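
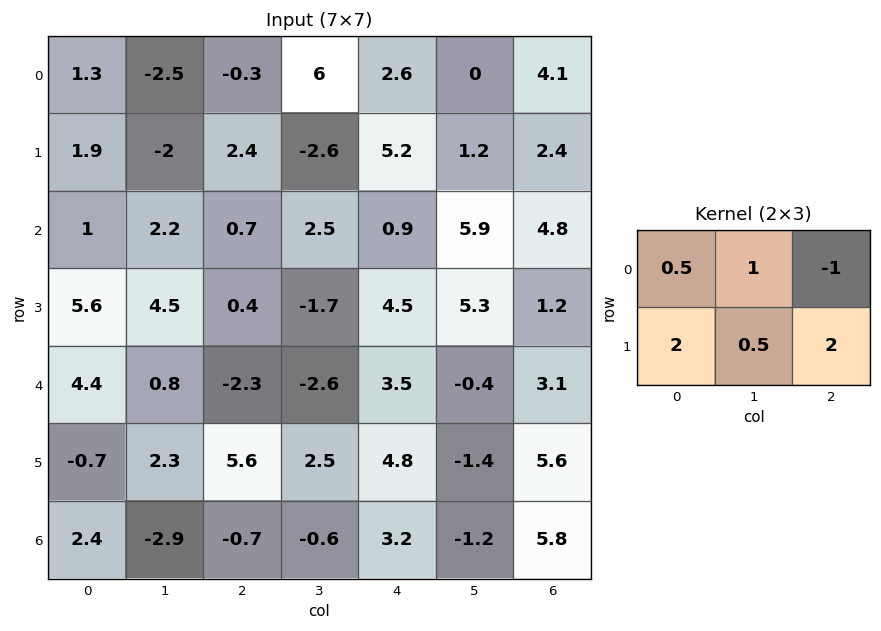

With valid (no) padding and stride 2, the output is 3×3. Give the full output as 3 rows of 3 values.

Output[0,0]: The receptive field on the input at this output position is [1.3 -2.5 -0.3 / 1.9 -2 2.4]. Elementwise product with the kernel and sum: 1.3·0.5 + -2.5·1 + -0.3·-1 + 1.9·2 + -2·0.5 + 2.4·2.

6.05 17.15 13
16.25 10.9 15.6
16.25 14.8 18.35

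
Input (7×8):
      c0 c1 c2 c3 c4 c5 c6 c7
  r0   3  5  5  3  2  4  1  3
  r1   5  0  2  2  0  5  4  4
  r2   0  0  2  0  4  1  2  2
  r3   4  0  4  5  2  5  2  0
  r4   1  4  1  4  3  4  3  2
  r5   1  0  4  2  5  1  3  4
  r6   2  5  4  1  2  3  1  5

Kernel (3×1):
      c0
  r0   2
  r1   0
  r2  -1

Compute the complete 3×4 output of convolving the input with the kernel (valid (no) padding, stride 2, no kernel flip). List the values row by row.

6 8 0 0
-1 3 5 1
0 -2 4 5

Output[0,0]: The receptive field on the input at this output position is [3 / 5 / 0]. Elementwise product with the kernel and sum: 3·2 + 0·-1.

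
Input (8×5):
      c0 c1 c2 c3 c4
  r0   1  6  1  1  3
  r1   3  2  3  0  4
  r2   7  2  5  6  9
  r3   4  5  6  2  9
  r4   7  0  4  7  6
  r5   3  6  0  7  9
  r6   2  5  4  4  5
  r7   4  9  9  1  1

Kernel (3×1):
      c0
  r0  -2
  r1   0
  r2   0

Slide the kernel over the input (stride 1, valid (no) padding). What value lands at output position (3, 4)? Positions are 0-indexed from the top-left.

-18

The receptive field on the input at this output position is [9 / 6 / 9]. Elementwise product with the kernel and sum: 9·-2.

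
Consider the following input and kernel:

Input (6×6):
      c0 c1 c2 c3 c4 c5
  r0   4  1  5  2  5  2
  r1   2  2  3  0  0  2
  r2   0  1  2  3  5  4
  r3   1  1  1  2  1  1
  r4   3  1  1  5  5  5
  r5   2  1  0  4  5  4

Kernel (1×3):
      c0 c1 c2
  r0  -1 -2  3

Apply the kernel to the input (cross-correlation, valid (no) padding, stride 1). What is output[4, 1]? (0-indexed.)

The receptive field on the input at this output position is [1 1 5]. Elementwise product with the kernel and sum: 1·-1 + 1·-2 + 5·3.

12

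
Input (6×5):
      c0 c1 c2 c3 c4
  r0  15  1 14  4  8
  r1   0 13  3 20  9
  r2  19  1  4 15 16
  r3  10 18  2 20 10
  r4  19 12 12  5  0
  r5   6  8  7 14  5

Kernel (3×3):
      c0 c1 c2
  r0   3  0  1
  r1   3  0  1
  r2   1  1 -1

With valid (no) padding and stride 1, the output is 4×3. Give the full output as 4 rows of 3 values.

Output[0,0]: The receptive field on the input at this output position is [15 1 14 / 0 13 3 / 19 1 4]. Elementwise product with the kernel and sum: 15·3 + 14·1 + 0·3 + 3·1 + 19·1 + 1·1 + 4·-1.

78 56 71
90 77 58
112 111 61
108 116 68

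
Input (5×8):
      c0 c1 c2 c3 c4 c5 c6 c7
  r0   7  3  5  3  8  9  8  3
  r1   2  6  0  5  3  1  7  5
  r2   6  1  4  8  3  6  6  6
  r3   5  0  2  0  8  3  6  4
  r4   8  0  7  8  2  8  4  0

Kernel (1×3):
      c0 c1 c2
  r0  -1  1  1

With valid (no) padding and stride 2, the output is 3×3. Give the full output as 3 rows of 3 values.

1 6 9
-1 7 9
-1 3 10

Output[0,0]: The receptive field on the input at this output position is [7 3 5]. Elementwise product with the kernel and sum: 7·-1 + 3·1 + 5·1.
Output[0,1]: The receptive field on the input at this output position is [5 3 8]. Elementwise product with the kernel and sum: 5·-1 + 3·1 + 8·1.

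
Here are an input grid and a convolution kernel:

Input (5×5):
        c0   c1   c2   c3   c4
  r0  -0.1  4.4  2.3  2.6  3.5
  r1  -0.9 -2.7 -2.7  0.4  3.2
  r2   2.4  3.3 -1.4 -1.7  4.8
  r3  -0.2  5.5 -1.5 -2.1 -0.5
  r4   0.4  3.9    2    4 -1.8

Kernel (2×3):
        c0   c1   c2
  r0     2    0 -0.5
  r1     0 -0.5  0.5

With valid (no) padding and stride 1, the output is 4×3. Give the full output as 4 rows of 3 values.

-1.35 9.05 4.25
-2.8 -5.75 -3.75
2 7.15 -4.4
-0.6 13.05 -5.65

Output[0,0]: The receptive field on the input at this output position is [-0.1 4.4 2.3 / -0.9 -2.7 -2.7]. Elementwise product with the kernel and sum: -0.1·2 + 2.3·-0.5 + -2.7·-0.5 + -2.7·0.5.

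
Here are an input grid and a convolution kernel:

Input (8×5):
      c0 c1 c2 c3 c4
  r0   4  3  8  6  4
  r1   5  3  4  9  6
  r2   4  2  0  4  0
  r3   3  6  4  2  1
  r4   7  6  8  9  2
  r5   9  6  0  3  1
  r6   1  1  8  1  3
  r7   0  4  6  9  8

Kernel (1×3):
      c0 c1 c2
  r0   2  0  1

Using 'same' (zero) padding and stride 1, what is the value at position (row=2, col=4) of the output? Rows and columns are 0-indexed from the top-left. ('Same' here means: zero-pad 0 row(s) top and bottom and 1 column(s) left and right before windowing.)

The receptive field on the zero-padded input at this output position is [4 0 0]. Elementwise product with the kernel and sum: 4·2 + 0·1.

8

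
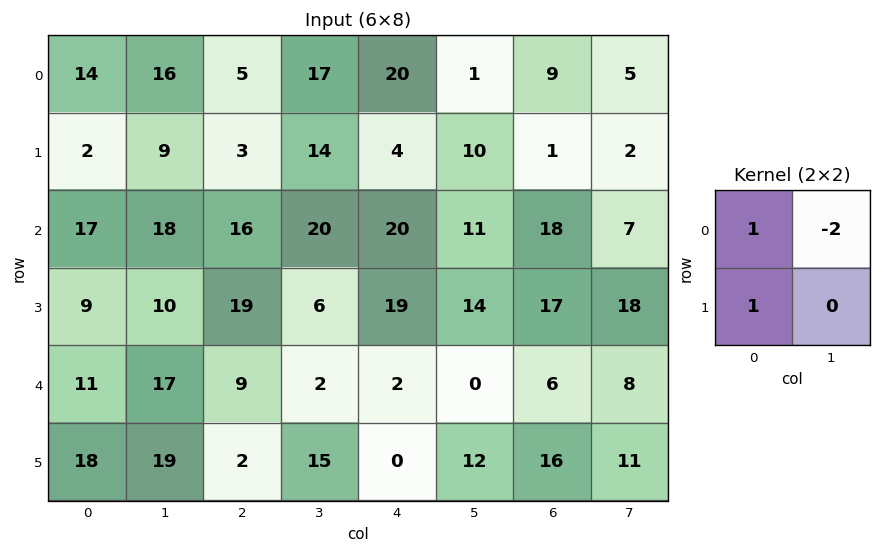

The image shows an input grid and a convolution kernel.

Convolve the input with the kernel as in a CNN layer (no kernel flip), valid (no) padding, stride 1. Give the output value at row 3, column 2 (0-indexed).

The receptive field on the input at this output position is [19 6 / 9 2]. Elementwise product with the kernel and sum: 19·1 + 6·-2 + 9·1.

16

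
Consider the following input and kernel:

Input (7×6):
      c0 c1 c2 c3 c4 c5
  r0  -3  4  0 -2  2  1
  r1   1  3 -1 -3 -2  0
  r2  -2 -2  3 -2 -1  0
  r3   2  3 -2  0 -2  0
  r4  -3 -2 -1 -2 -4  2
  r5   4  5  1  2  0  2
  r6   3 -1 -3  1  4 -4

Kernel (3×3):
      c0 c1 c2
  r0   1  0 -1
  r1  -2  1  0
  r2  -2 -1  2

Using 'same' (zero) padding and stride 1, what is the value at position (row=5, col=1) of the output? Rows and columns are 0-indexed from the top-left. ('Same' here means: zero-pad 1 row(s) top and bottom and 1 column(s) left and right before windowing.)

The receptive field on the zero-padded input at this output position is [-3 -2 -1 / 4 5 1 / 3 -1 -3]. Elementwise product with the kernel and sum: -3·1 + -1·-1 + 4·-2 + 5·1 + 3·-2 + -1·-1 + -3·2.

-16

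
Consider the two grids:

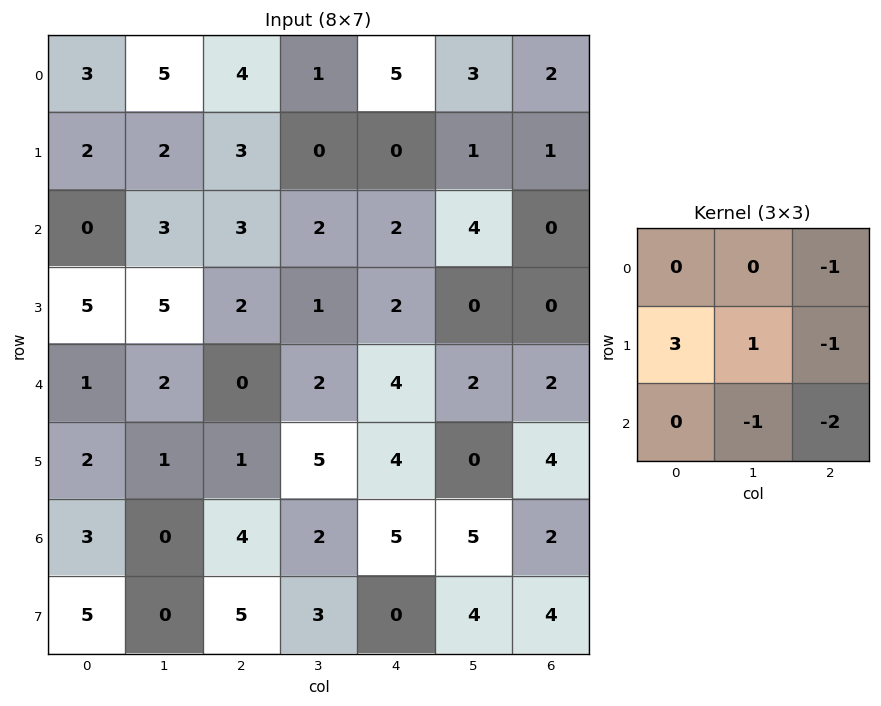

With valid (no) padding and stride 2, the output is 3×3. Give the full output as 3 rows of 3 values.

Output[0,0]: The receptive field on the input at this output position is [3 5 4 / 2 2 3 / 0 3 3]. Elementwise product with the kernel and sum: 4·-1 + 2·3 + 2·1 + 3·-1 + 3·-1 + 3·-2.

-8 -2 -6
13 -7 0
-2 -12 -3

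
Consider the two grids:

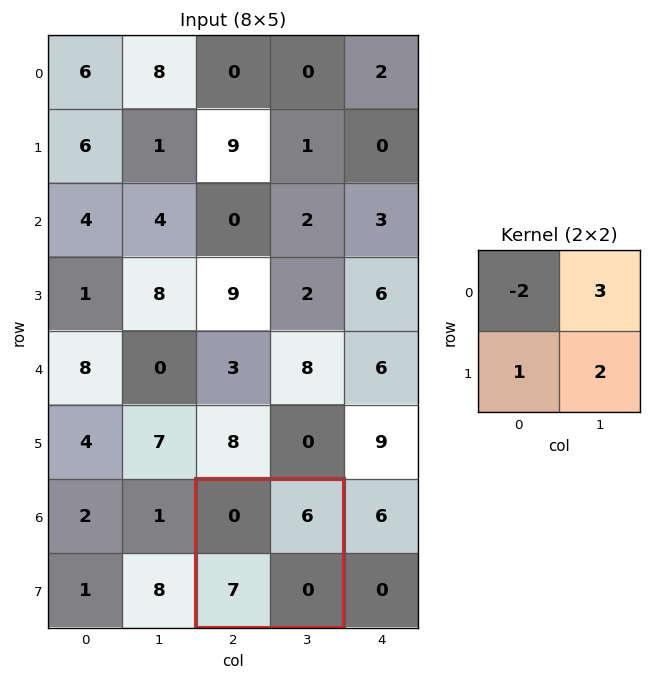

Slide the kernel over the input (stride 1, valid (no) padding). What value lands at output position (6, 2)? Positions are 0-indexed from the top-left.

The receptive field on the input at this output position is [0 6 / 7 0]. Elementwise product with the kernel and sum: 0·-2 + 6·3 + 7·1 + 0·2.

25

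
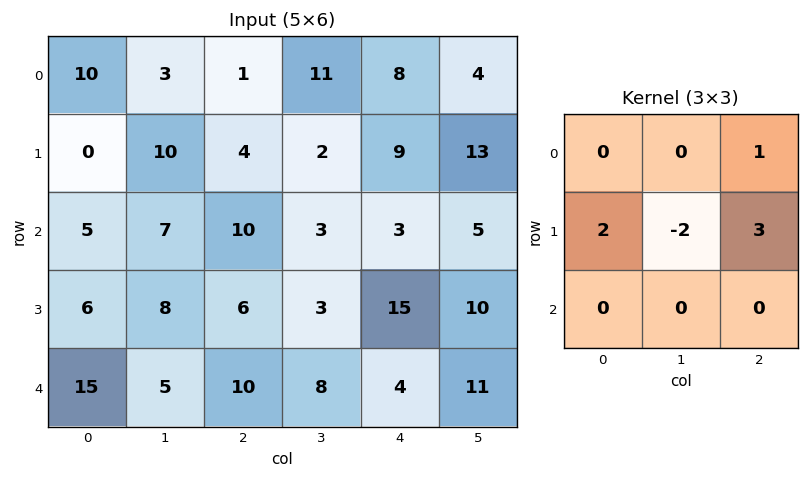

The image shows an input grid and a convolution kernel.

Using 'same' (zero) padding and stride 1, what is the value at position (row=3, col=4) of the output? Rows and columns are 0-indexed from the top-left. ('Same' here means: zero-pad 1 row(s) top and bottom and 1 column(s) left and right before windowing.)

The receptive field on the zero-padded input at this output position is [3 3 5 / 3 15 10 / 8 4 11]. Elementwise product with the kernel and sum: 5·1 + 3·2 + 15·-2 + 10·3.

11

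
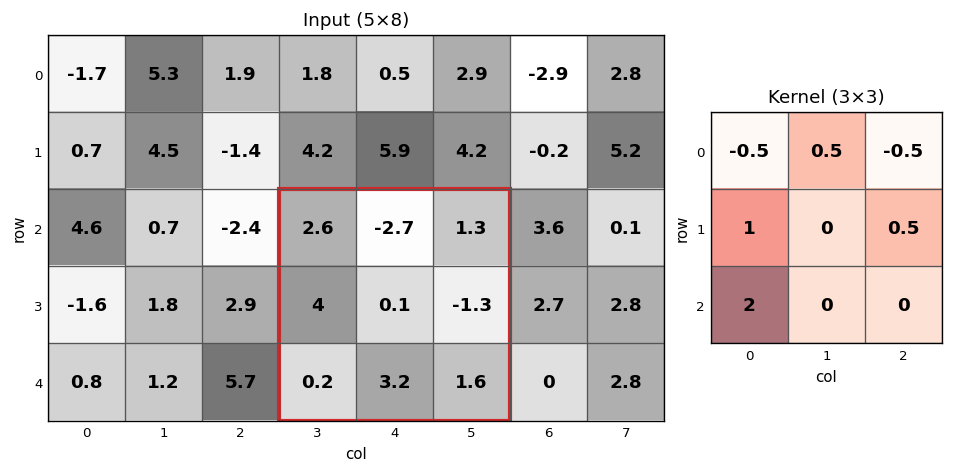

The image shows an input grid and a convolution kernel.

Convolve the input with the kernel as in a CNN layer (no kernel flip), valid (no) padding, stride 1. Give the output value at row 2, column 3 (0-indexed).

The receptive field on the input at this output position is [2.6 -2.7 1.3 / 4 0.1 -1.3 / 0.2 3.2 1.6]. Elementwise product with the kernel and sum: 2.6·-0.5 + -2.7·0.5 + 1.3·-0.5 + 4·1 + -1.3·0.5 + 0.2·2.

0.45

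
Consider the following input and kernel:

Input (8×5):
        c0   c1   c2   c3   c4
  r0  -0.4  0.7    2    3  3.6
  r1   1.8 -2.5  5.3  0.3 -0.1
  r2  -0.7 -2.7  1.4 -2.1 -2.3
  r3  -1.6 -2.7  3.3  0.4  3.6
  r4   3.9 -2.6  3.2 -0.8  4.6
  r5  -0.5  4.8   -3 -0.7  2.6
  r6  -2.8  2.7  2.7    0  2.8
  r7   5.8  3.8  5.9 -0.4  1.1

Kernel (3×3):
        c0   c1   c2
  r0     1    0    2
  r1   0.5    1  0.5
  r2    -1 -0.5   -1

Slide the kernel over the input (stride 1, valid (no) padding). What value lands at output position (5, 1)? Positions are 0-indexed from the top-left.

1.1

The receptive field on the input at this output position is [4.8 -3 -0.7 / 2.7 2.7 0 / 3.8 5.9 -0.4]. Elementwise product with the kernel and sum: 4.8·1 + -0.7·2 + 2.7·0.5 + 2.7·1 + 0·0.5 + 3.8·-1 + 5.9·-0.5 + -0.4·-1.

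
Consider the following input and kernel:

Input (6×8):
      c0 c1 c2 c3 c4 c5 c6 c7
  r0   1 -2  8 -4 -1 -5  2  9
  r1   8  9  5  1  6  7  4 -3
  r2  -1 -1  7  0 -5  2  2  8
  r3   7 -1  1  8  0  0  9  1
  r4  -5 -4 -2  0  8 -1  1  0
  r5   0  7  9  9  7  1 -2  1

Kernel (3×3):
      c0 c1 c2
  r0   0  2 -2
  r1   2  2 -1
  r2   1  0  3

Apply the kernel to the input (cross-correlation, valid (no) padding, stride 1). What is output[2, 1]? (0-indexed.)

The receptive field on the input at this output position is [-1 7 0 / -1 1 8 / -4 -2 0]. Elementwise product with the kernel and sum: 7·2 + 0·-2 + -1·2 + 1·2 + 8·-1 + -4·1 + 0·3.

2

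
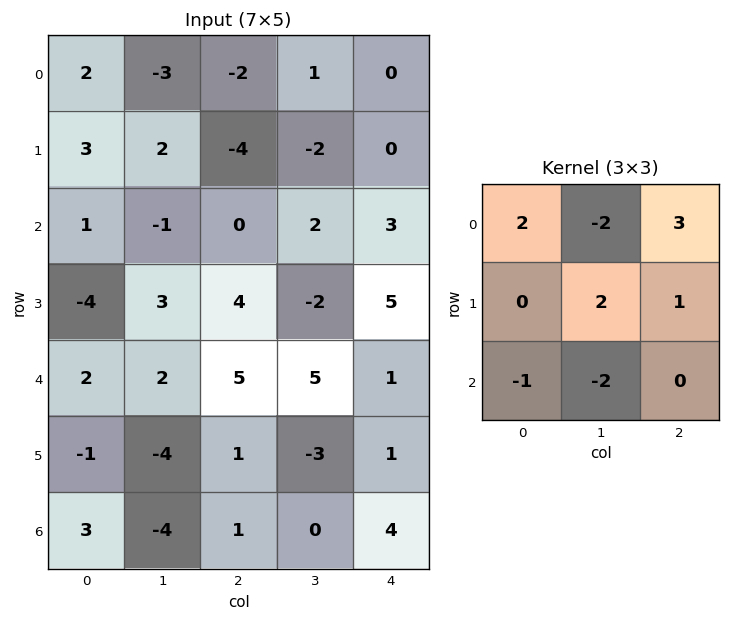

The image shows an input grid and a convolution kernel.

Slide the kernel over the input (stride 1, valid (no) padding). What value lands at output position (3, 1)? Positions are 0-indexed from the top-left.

The receptive field on the input at this output position is [3 4 -2 / 2 5 5 / -4 1 -3]. Elementwise product with the kernel and sum: 3·2 + 4·-2 + -2·3 + 5·2 + 5·1 + -4·-1 + 1·-2.

9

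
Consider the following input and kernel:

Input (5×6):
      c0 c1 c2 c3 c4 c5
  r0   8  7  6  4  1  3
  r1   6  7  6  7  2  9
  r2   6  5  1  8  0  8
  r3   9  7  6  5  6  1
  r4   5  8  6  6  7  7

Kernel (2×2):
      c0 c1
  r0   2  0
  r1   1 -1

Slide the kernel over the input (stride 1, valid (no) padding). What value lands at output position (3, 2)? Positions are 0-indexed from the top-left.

The receptive field on the input at this output position is [6 5 / 6 6]. Elementwise product with the kernel and sum: 6·2 + 6·1 + 6·-1.

12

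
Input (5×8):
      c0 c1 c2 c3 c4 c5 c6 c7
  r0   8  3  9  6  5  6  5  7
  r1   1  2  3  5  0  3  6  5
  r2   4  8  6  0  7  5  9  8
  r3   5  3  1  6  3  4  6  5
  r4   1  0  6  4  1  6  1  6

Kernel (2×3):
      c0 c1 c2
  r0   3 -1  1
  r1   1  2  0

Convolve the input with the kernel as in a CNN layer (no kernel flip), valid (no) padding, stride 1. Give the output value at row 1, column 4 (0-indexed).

20

The receptive field on the input at this output position is [0 3 6 / 7 5 9]. Elementwise product with the kernel and sum: 0·3 + 3·-1 + 6·1 + 7·1 + 5·2.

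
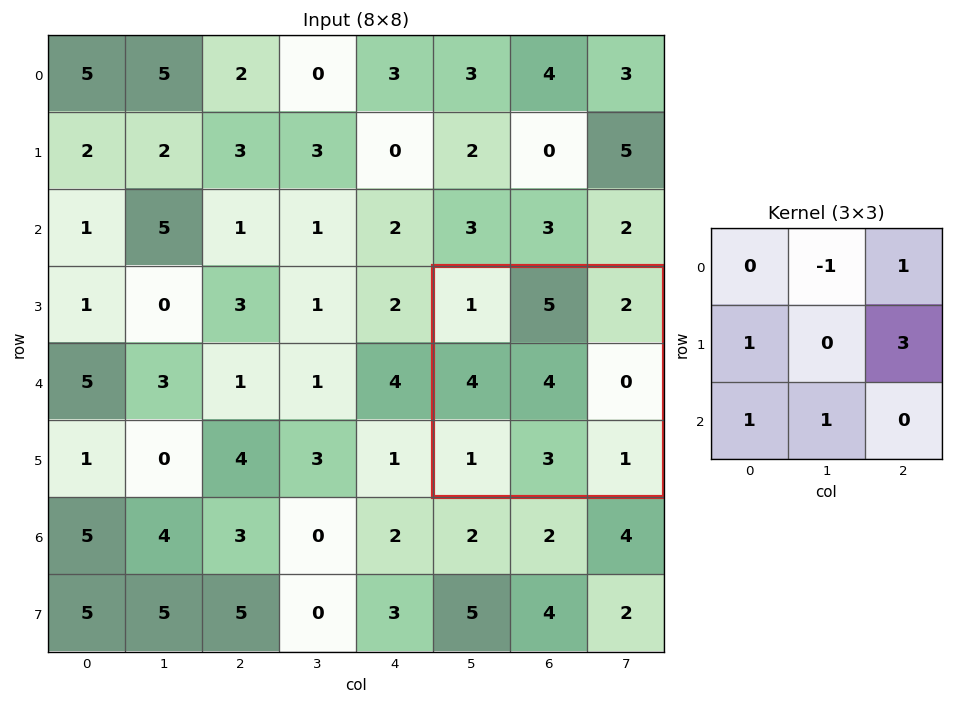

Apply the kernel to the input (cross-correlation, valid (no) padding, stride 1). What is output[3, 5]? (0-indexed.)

5

The receptive field on the input at this output position is [1 5 2 / 4 4 0 / 1 3 1]. Elementwise product with the kernel and sum: 5·-1 + 2·1 + 4·1 + 0·3 + 1·1 + 3·1.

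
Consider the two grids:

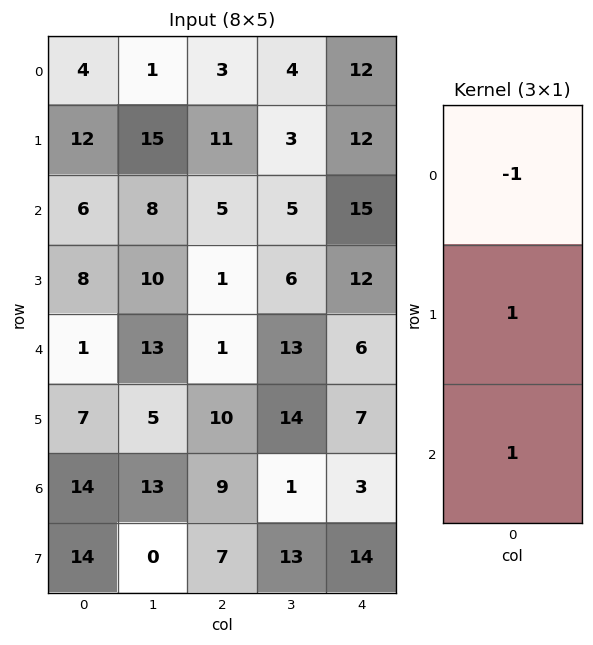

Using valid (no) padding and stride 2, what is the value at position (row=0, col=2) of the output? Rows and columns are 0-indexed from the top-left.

15

The receptive field on the input at this output position is [12 / 12 / 15]. Elementwise product with the kernel and sum: 12·-1 + 12·1 + 15·1.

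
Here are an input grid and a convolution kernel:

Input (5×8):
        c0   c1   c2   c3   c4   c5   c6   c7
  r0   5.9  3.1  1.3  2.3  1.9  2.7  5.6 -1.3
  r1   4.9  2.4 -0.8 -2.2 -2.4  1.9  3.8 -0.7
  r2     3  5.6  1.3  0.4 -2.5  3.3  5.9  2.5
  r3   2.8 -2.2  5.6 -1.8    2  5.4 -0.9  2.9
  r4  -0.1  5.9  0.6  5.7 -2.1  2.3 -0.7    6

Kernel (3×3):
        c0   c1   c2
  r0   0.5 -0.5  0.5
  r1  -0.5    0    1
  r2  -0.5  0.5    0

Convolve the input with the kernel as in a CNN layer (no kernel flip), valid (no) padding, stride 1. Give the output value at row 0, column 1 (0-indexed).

-3.5

The receptive field on the input at this output position is [3.1 1.3 2.3 / 2.4 -0.8 -2.2 / 5.6 1.3 0.4]. Elementwise product with the kernel and sum: 3.1·0.5 + 1.3·-0.5 + 2.3·0.5 + 2.4·-0.5 + -2.2·1 + 5.6·-0.5 + 1.3·0.5.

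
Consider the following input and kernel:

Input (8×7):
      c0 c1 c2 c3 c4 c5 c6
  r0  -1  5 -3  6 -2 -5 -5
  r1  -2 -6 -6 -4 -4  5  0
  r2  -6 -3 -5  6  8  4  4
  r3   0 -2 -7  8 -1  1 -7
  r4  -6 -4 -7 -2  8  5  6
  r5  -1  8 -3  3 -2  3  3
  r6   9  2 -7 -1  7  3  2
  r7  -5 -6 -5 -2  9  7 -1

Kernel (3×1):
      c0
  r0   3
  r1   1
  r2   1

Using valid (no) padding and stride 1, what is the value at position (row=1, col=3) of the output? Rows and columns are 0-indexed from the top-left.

2

The receptive field on the input at this output position is [-4 / 6 / 8]. Elementwise product with the kernel and sum: -4·3 + 6·1 + 8·1.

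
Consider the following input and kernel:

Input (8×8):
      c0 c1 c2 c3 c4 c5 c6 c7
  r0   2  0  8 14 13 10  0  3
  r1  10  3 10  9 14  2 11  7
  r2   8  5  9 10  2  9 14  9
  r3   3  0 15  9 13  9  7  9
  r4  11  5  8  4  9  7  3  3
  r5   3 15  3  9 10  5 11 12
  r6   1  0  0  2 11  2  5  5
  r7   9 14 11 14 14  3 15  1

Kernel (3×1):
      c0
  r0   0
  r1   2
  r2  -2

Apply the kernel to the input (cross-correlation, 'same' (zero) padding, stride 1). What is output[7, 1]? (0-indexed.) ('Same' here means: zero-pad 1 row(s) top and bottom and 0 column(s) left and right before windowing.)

28

The receptive field on the zero-padded input at this output position is [0 / 14 / 0]. Elementwise product with the kernel and sum: 14·2 + 0·-2.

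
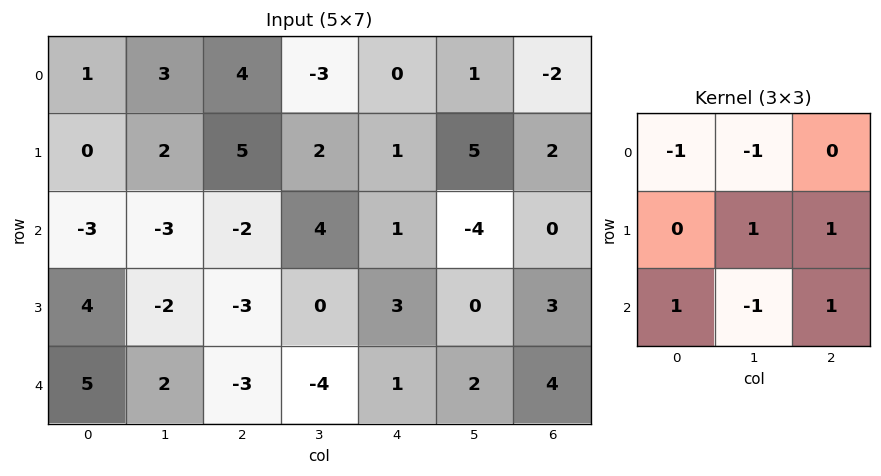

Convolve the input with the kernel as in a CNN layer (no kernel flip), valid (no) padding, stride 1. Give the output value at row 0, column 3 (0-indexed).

The receptive field on the input at this output position is [-3 0 1 / 2 1 5 / 4 1 -4]. Elementwise product with the kernel and sum: -3·-1 + 0·-1 + 1·1 + 5·1 + 4·1 + 1·-1 + -4·1.

8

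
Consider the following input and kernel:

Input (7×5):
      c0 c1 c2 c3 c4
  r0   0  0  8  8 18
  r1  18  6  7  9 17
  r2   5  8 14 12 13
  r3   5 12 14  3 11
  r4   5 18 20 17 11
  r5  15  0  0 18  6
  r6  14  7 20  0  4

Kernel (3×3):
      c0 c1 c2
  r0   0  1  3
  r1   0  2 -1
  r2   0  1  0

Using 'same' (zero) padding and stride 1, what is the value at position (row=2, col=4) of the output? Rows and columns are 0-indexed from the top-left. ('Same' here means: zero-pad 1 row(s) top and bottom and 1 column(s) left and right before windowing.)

The receptive field on the zero-padded input at this output position is [9 17 0 / 12 13 0 / 3 11 0]. Elementwise product with the kernel and sum: 17·1 + 0·3 + 13·2 + 0·-1 + 11·1.

54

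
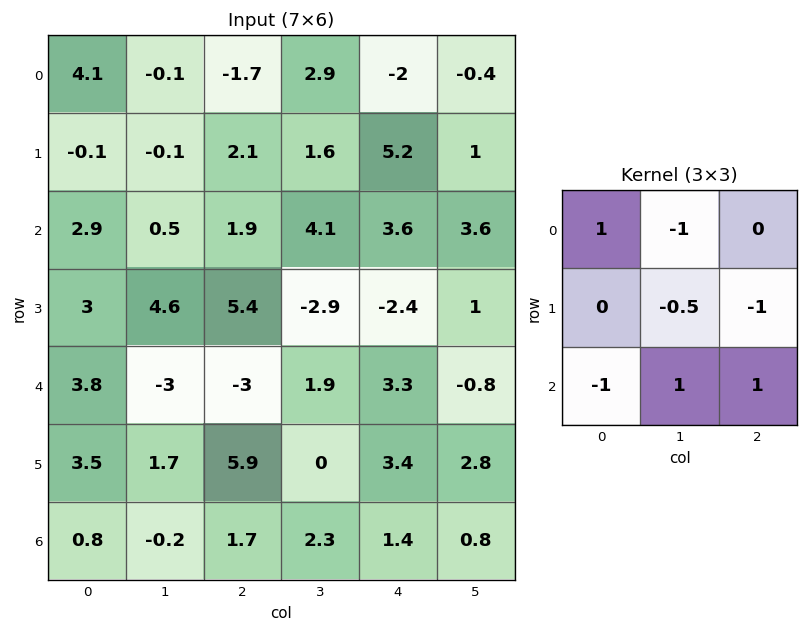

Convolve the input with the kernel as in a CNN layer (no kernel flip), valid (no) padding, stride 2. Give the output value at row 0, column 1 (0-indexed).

The receptive field on the input at this output position is [-1.7 2.9 -2 / 2.1 1.6 5.2 / 1.9 4.1 3.6]. Elementwise product with the kernel and sum: -1.7·1 + 2.9·-1 + 1.6·-0.5 + 5.2·-1 + 1.9·-1 + 4.1·1 + 3.6·1.

-4.8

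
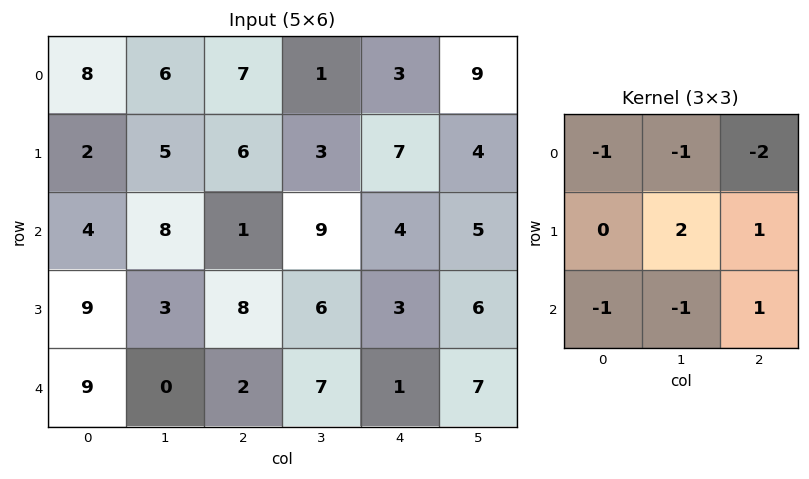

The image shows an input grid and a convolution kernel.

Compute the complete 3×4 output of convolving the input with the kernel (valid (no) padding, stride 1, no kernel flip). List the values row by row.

Output[0,0]: The receptive field on the input at this output position is [8 6 7 / 2 5 6 / 4 8 1]. Elementwise product with the kernel and sum: 8·-1 + 6·-1 + 7·-2 + 5·2 + 6·1 + 4·-1 + 8·-1 + 1·1.
Output[0,1]: The receptive field on the input at this output position is [6 7 1 / 5 6 3 / 8 1 9]. Elementwise product with the kernel and sum: 6·-1 + 7·-1 + 1·-2 + 6·2 + 3·1 + 8·-1 + 1·-1 + 9·1.

-23 0 -7 -12
-6 -11 -12 -8
-7 0 -11 -12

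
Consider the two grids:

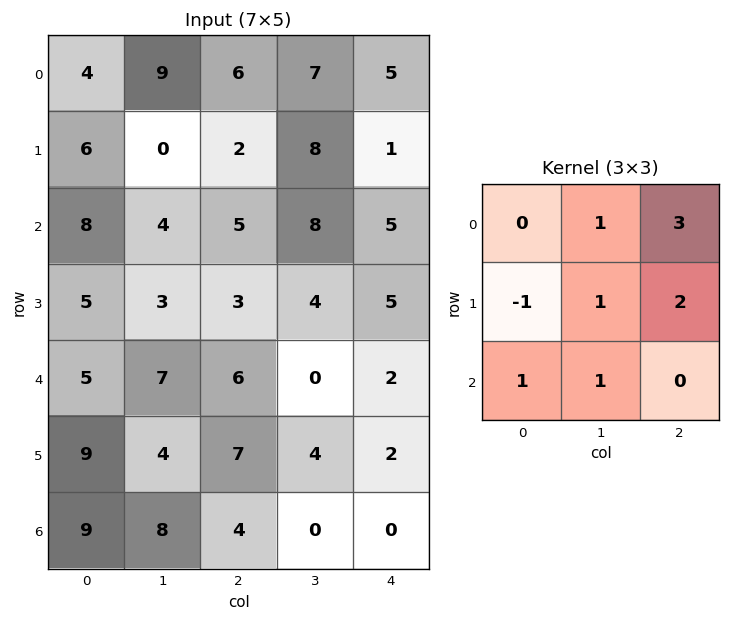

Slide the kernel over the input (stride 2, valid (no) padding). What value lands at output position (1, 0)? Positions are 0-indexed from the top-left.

35

The receptive field on the input at this output position is [8 4 5 / 5 3 3 / 5 7 6]. Elementwise product with the kernel and sum: 4·1 + 5·3 + 5·-1 + 3·1 + 3·2 + 5·1 + 7·1.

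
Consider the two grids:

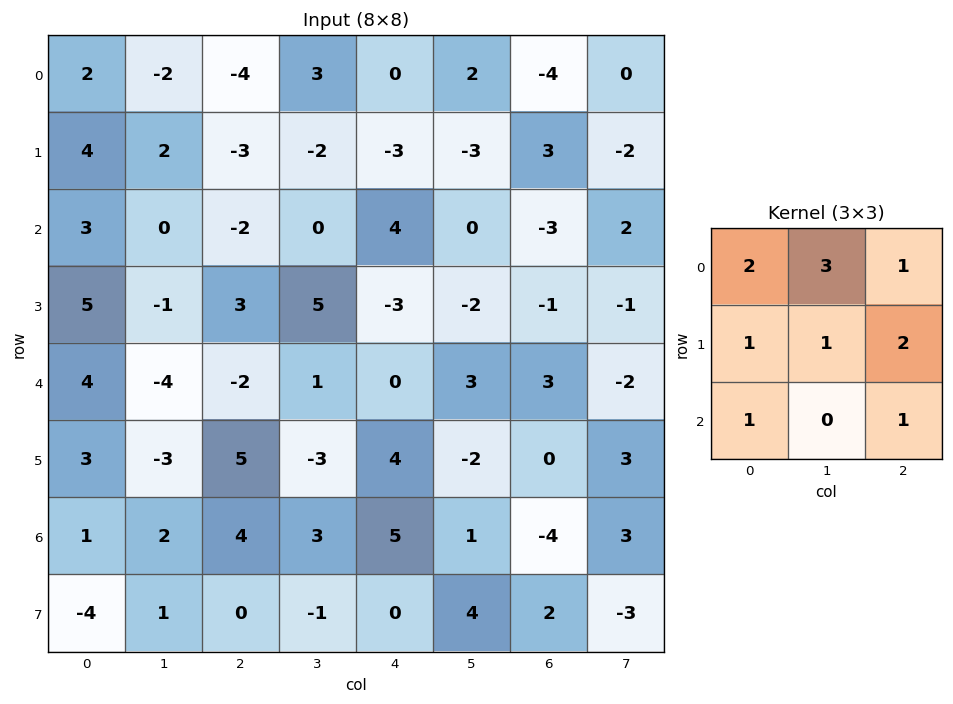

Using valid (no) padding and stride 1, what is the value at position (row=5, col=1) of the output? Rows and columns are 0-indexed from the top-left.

18

The receptive field on the input at this output position is [-3 5 -3 / 2 4 3 / 1 0 -1]. Elementwise product with the kernel and sum: -3·2 + 5·3 + -3·1 + 2·1 + 4·1 + 3·2 + 1·1 + -1·1.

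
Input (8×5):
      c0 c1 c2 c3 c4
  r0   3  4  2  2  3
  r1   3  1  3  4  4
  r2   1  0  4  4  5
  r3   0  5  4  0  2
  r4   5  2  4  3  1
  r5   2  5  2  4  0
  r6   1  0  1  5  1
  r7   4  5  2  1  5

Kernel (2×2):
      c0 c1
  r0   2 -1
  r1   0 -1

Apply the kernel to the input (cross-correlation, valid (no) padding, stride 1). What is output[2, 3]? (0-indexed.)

The receptive field on the input at this output position is [4 5 / 0 2]. Elementwise product with the kernel and sum: 4·2 + 5·-1 + 2·-1.

1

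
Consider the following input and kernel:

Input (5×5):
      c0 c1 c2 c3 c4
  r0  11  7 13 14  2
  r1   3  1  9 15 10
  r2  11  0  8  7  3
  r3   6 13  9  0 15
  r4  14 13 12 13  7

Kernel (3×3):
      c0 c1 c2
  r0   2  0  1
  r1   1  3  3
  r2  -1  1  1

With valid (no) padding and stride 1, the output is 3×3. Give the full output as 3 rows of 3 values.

65 116 114
66 58 72
113 59 81

Output[0,0]: The receptive field on the input at this output position is [11 7 13 / 3 1 9 / 11 0 8]. Elementwise product with the kernel and sum: 11·2 + 13·1 + 3·1 + 1·3 + 9·3 + 11·-1 + 0·1 + 8·1.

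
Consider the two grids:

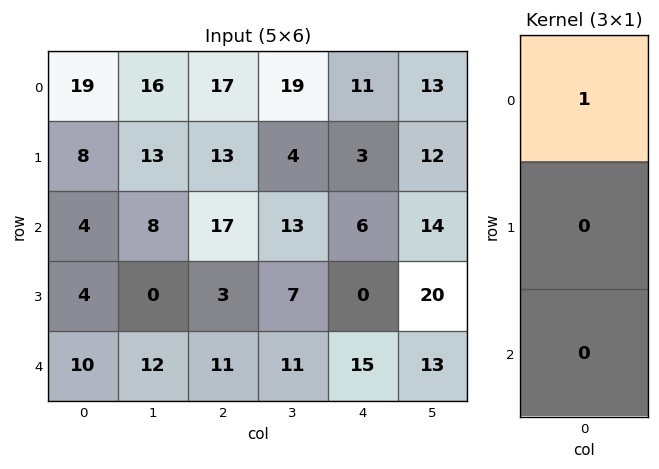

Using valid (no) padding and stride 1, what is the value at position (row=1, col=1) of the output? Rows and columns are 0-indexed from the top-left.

The receptive field on the input at this output position is [13 / 8 / 0]. Elementwise product with the kernel and sum: 13·1.

13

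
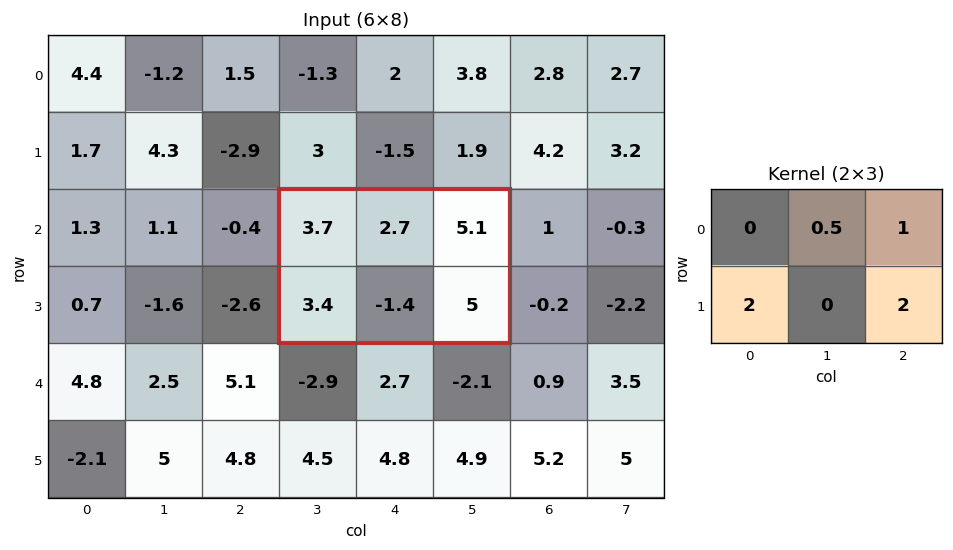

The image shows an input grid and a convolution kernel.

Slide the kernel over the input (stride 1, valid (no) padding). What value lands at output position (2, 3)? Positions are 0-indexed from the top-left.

23.25

The receptive field on the input at this output position is [3.7 2.7 5.1 / 3.4 -1.4 5]. Elementwise product with the kernel and sum: 2.7·0.5 + 5.1·1 + 3.4·2 + 5·2.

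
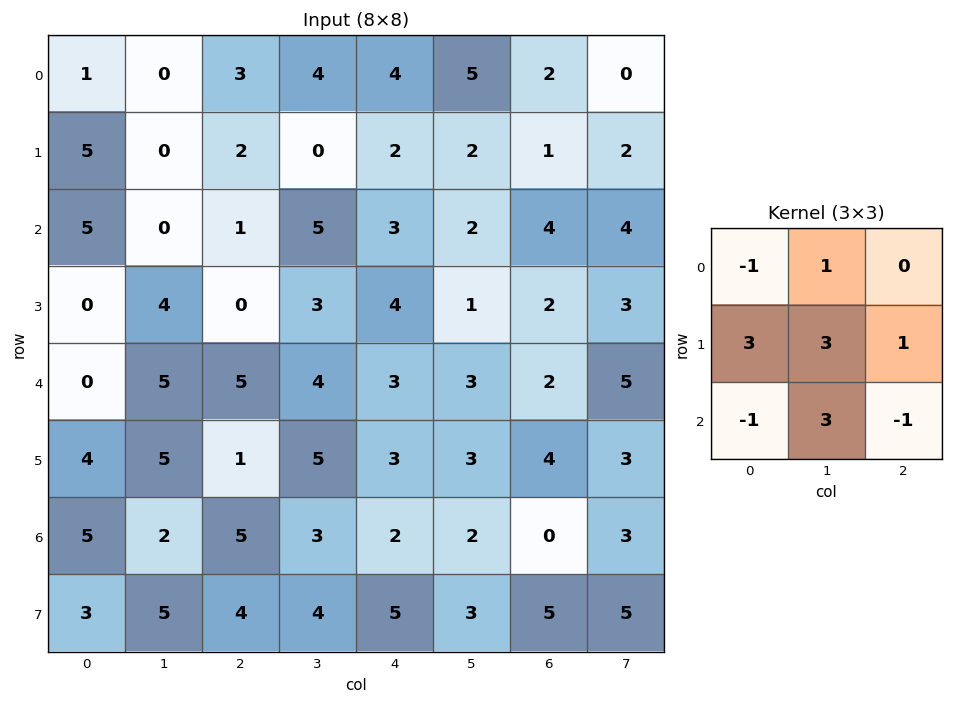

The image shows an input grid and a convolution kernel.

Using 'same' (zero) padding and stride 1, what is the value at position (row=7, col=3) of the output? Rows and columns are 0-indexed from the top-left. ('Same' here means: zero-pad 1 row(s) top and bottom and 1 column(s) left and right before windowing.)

The receptive field on the zero-padded input at this output position is [5 3 2 / 4 4 5 / 0 0 0]. Elementwise product with the kernel and sum: 5·-1 + 3·1 + 4·3 + 4·3 + 5·1 + 0·-1 + 0·3 + 0·-1.

27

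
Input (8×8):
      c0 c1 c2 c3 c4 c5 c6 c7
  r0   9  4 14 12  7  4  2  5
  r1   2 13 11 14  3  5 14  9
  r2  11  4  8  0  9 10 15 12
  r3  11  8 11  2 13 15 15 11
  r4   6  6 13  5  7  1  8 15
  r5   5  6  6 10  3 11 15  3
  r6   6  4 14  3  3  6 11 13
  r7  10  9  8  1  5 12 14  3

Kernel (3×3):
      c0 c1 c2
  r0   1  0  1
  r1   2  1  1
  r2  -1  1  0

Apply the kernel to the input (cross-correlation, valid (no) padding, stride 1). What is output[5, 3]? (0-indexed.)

40

The receptive field on the input at this output position is [10 3 11 / 3 3 6 / 1 5 12]. Elementwise product with the kernel and sum: 10·1 + 11·1 + 3·2 + 3·1 + 6·1 + 1·-1 + 5·1.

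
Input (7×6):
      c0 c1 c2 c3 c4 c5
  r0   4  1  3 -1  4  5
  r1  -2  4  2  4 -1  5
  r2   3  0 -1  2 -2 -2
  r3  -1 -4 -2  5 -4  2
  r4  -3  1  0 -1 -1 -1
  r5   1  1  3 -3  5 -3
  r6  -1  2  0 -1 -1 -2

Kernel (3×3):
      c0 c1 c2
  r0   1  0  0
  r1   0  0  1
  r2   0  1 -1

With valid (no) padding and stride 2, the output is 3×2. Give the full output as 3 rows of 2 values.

Output[0,0]: The receptive field on the input at this output position is [4 1 3 / -2 4 2 / 3 0 -1]. Elementwise product with the kernel and sum: 4·1 + 2·1 + 0·1 + -1·-1.

7 6
2 -5
2 5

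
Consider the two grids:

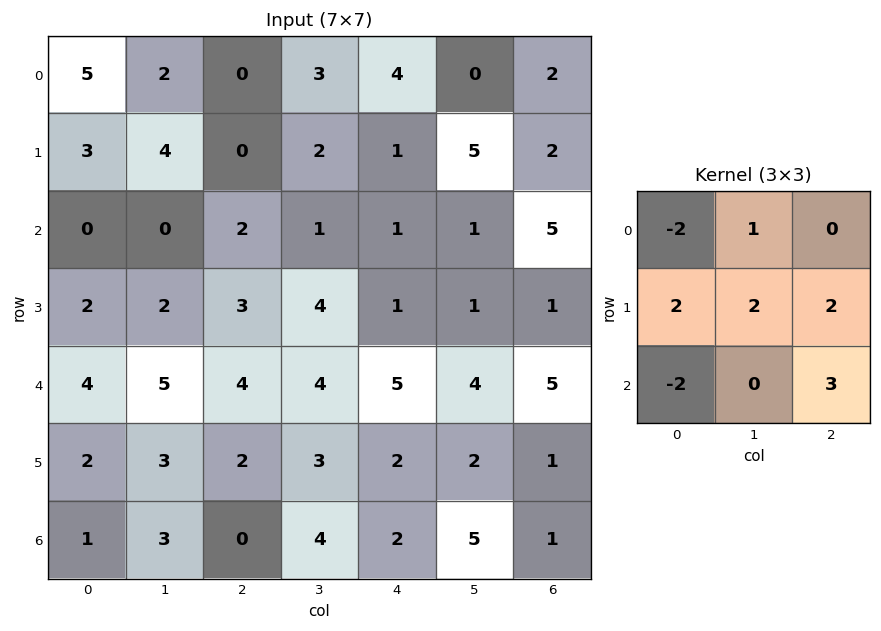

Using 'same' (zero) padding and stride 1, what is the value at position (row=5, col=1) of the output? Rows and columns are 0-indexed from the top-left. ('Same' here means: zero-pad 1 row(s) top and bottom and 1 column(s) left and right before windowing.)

The receptive field on the zero-padded input at this output position is [4 5 4 / 2 3 2 / 1 3 0]. Elementwise product with the kernel and sum: 4·-2 + 5·1 + 2·2 + 3·2 + 2·2 + 1·-2 + 0·3.

9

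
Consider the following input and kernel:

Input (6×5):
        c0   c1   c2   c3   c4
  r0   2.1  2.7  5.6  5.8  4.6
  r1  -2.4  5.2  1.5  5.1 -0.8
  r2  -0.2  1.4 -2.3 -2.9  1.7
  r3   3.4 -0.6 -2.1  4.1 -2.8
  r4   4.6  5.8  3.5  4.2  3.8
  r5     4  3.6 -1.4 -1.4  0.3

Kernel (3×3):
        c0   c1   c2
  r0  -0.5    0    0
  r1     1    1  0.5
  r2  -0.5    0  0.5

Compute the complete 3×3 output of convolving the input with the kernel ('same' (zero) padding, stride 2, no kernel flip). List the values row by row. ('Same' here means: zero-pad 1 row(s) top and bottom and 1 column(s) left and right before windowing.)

Output[0,0]: The receptive field on the zero-padded input at this output position is [0 0 0 / 0 2.1 2.7 / 0 -2.4 5.2]. Elementwise product with the kernel and sum: 0·-0.5 + 0·1 + 2.1·1 + 2.7·0.5 + 0·-0.5 + 5.2·0.5.
Output[0,1]: The receptive field on the zero-padded input at this output position is [0 0 0 / 2.7 5.6 5.8 / 5.2 1.5 5.1]. Elementwise product with the kernel and sum: 0·-0.5 + 2.7·1 + 5.6·1 + 5.8·0.5 + 5.2·-0.5 + 5.1·0.5.

6.05 11.15 7.85
0.2 -2.6 -5.8
9.3 9.2 6.65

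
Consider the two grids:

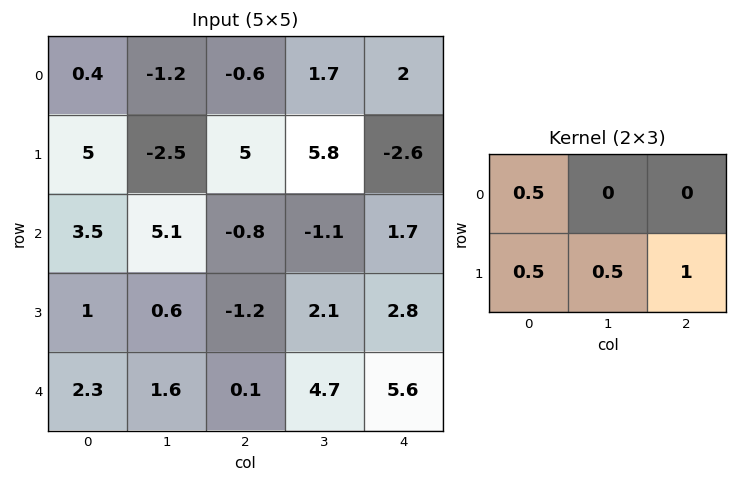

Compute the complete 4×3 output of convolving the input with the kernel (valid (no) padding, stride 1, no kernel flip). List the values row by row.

6.45 6.45 2.5
6 -0.2 3.25
1.35 4.35 2.85
2.55 5.85 7.4

Output[0,0]: The receptive field on the input at this output position is [0.4 -1.2 -0.6 / 5 -2.5 5]. Elementwise product with the kernel and sum: 0.4·0.5 + 5·0.5 + -2.5·0.5 + 5·1.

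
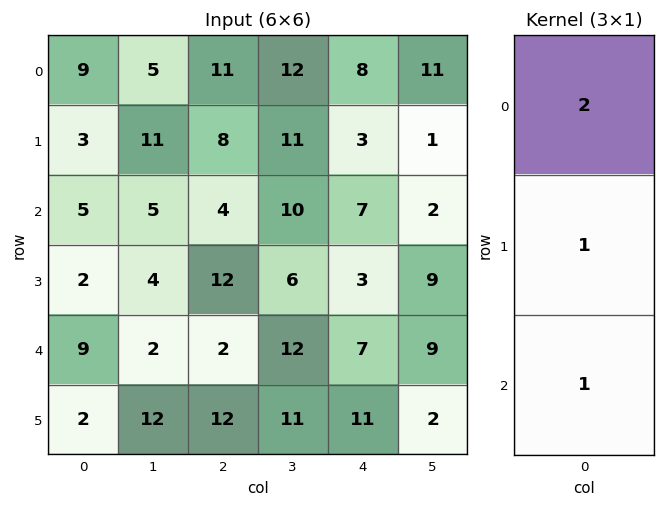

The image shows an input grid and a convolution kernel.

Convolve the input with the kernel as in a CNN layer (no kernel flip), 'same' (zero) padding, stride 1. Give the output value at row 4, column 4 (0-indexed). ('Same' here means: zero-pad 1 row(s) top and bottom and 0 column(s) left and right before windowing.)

The receptive field on the zero-padded input at this output position is [3 / 7 / 11]. Elementwise product with the kernel and sum: 3·2 + 7·1 + 11·1.

24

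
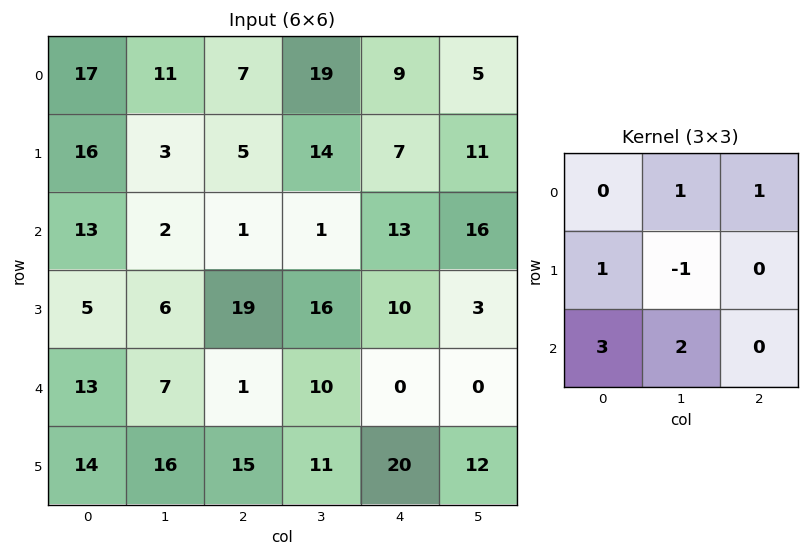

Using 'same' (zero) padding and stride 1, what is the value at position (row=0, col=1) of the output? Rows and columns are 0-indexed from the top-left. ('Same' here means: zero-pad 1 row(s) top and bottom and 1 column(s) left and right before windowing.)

60

The receptive field on the zero-padded input at this output position is [0 0 0 / 17 11 7 / 16 3 5]. Elementwise product with the kernel and sum: 0·1 + 0·1 + 17·1 + 11·-1 + 16·3 + 3·2.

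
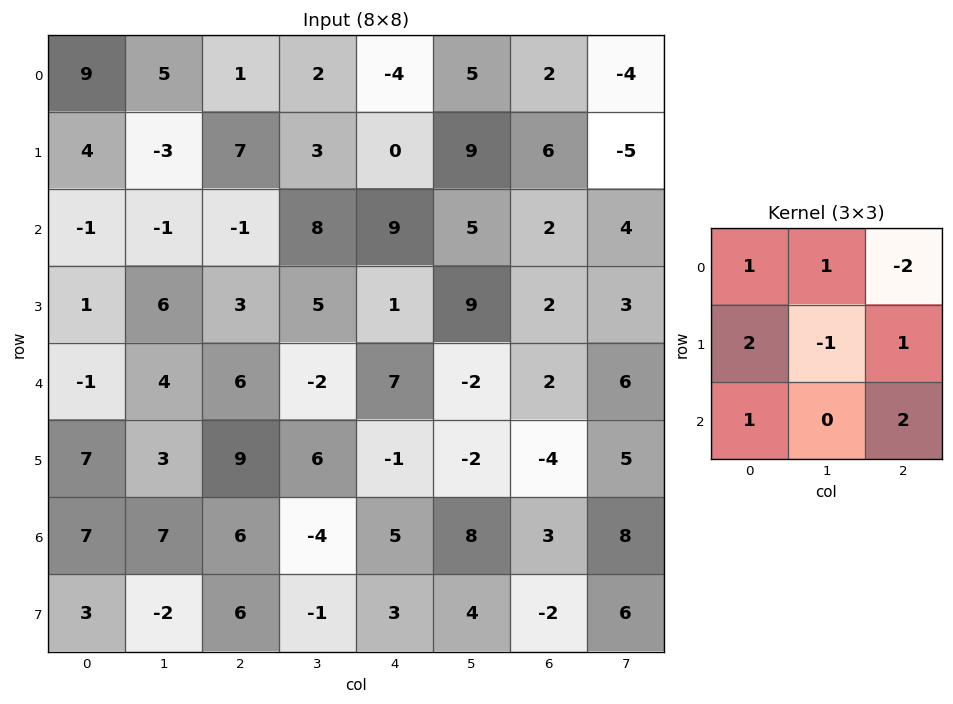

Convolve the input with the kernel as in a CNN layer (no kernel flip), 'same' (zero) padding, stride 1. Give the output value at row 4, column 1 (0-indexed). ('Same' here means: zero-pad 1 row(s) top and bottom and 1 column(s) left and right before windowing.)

The receptive field on the zero-padded input at this output position is [1 6 3 / -1 4 6 / 7 3 9]. Elementwise product with the kernel and sum: 1·1 + 6·1 + 3·-2 + -1·2 + 4·-1 + 6·1 + 7·1 + 9·2.

26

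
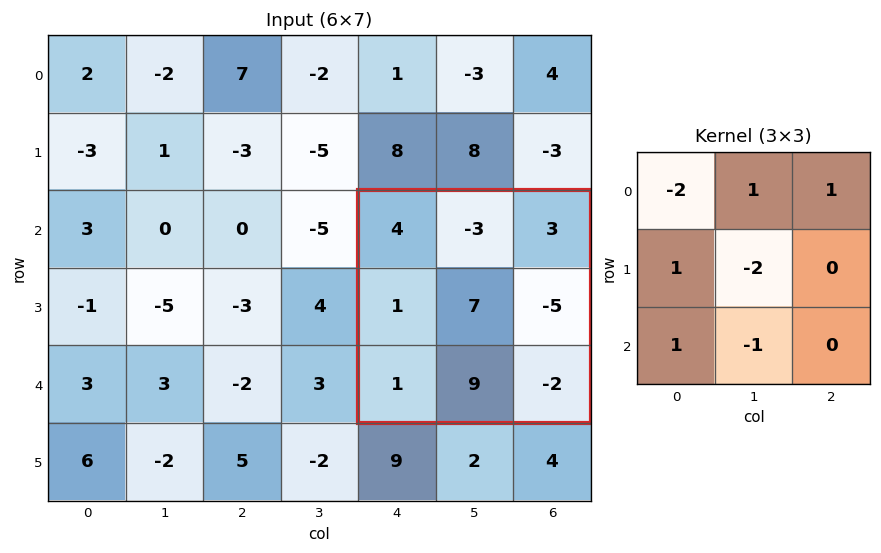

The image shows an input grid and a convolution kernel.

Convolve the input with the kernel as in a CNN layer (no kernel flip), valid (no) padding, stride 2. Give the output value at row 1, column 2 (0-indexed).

The receptive field on the input at this output position is [4 -3 3 / 1 7 -5 / 1 9 -2]. Elementwise product with the kernel and sum: 4·-2 + -3·1 + 3·1 + 1·1 + 7·-2 + 1·1 + 9·-1.

-29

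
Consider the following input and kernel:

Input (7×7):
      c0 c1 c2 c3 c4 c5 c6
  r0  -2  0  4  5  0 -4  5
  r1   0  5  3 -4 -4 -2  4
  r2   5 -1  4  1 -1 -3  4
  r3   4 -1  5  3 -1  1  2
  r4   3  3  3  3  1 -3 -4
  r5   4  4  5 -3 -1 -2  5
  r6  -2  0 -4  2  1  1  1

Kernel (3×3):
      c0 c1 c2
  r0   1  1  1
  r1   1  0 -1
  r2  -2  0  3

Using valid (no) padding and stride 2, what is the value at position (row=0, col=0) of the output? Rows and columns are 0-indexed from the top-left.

1

The receptive field on the input at this output position is [-2 0 4 / 0 5 3 / 5 -1 4]. Elementwise product with the kernel and sum: -2·1 + 0·1 + 4·1 + 0·1 + 3·-1 + 5·-2 + 4·3.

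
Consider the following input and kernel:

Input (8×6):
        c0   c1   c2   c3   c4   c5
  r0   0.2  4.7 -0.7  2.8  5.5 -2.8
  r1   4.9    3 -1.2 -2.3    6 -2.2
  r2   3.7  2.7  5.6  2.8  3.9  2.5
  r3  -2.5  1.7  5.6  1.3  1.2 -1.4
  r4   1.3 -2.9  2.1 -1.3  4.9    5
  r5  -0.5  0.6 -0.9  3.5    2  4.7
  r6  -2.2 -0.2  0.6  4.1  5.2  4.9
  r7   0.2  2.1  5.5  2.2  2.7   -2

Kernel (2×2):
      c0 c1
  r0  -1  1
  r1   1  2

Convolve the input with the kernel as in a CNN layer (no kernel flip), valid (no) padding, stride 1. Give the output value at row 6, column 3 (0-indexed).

8.7

The receptive field on the input at this output position is [4.1 5.2 / 2.2 2.7]. Elementwise product with the kernel and sum: 4.1·-1 + 5.2·1 + 2.2·1 + 2.7·2.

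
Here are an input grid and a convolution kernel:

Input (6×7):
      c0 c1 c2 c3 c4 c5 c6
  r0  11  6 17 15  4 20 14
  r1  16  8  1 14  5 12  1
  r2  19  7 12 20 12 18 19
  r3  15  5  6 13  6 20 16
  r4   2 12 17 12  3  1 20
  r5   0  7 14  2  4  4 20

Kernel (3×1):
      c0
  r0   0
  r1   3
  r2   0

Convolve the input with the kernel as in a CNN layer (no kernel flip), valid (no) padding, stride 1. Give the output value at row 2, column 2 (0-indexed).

18

The receptive field on the input at this output position is [12 / 6 / 17]. Elementwise product with the kernel and sum: 6·3.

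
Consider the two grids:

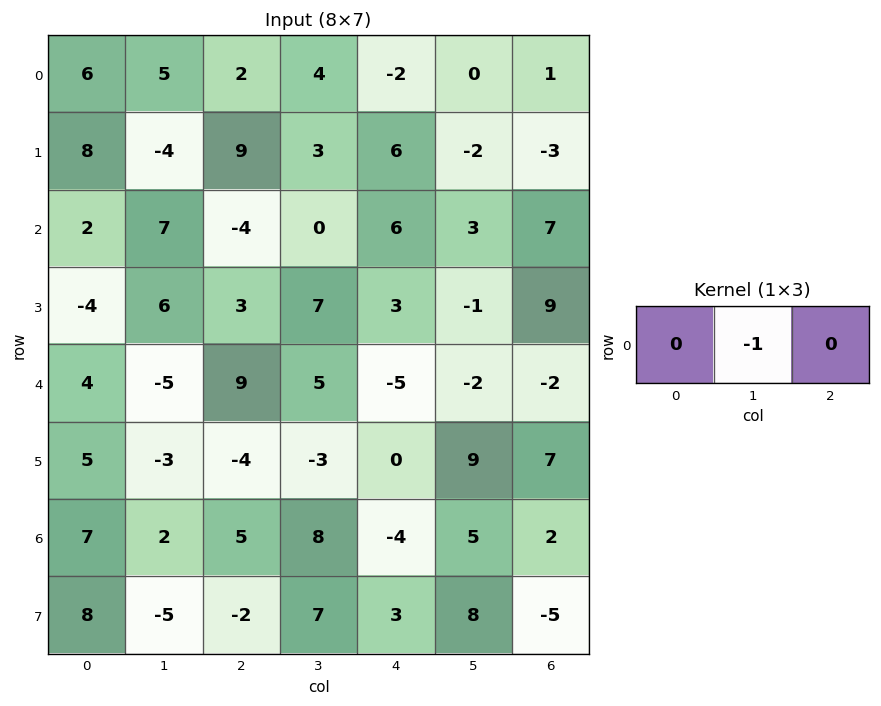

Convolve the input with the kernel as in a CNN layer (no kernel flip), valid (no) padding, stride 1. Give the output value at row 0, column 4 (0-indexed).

0

The receptive field on the input at this output position is [-2 0 1]. Elementwise product with the kernel and sum: 0·-1.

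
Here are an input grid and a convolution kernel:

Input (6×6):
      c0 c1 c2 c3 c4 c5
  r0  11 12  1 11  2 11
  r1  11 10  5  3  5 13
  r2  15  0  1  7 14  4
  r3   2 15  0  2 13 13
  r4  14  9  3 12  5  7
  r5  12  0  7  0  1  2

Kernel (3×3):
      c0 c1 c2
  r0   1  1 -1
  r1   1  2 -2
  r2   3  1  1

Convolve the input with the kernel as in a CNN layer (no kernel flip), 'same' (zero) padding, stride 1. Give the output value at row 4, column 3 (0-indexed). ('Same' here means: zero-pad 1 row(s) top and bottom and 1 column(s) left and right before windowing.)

28

The receptive field on the zero-padded input at this output position is [0 2 13 / 3 12 5 / 7 0 1]. Elementwise product with the kernel and sum: 0·1 + 2·1 + 13·-1 + 3·1 + 12·2 + 5·-2 + 7·3 + 0·1 + 1·1.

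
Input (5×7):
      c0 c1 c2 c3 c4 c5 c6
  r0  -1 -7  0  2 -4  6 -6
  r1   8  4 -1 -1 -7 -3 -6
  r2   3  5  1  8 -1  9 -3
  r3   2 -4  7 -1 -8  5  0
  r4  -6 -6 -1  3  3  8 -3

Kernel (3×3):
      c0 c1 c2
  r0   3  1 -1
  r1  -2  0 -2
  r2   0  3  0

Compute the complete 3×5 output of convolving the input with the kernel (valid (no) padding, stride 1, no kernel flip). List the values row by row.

-9 -26 46 1 53
9 7 0 -65 5
-23 15 23 15 49

Output[0,0]: The receptive field on the input at this output position is [-1 -7 0 / 8 4 -1 / 3 5 1]. Elementwise product with the kernel and sum: -1·3 + -7·1 + 0·-1 + 8·-2 + -1·-2 + 5·3.
Output[0,1]: The receptive field on the input at this output position is [-7 0 2 / 4 -1 -1 / 5 1 8]. Elementwise product with the kernel and sum: -7·3 + 0·1 + 2·-1 + 4·-2 + -1·-2 + 1·3.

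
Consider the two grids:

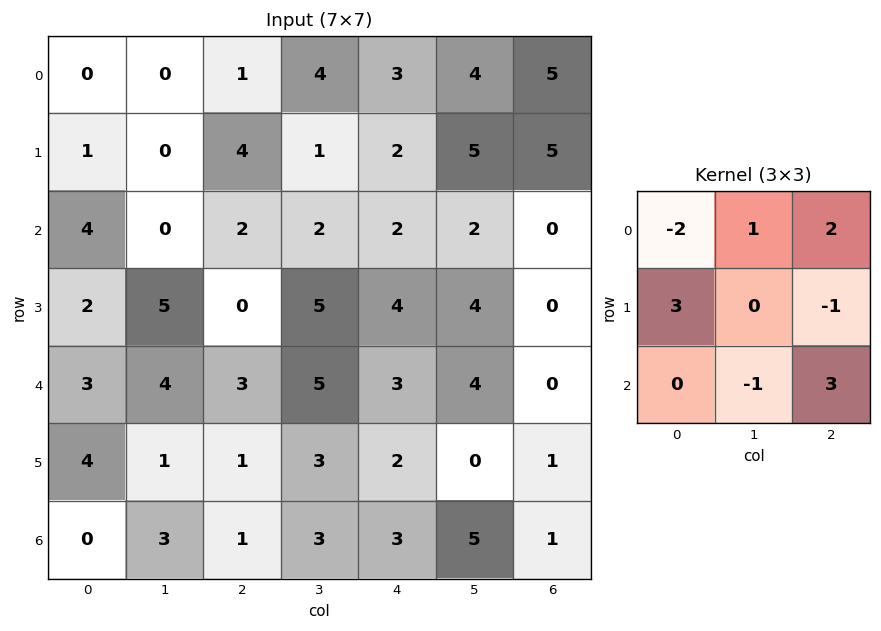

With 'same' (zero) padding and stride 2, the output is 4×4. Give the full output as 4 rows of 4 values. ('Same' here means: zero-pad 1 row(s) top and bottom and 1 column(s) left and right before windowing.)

-1 -5 21 7
14 19 22 1
7 15 11 3
3 11 0 16

Output[0,0]: The receptive field on the zero-padded input at this output position is [0 0 0 / 0 0 0 / 0 1 0]. Elementwise product with the kernel and sum: 0·-2 + 0·1 + 0·2 + 0·3 + 0·-1 + 1·-1 + 0·3.
Output[0,1]: The receptive field on the zero-padded input at this output position is [0 0 0 / 0 1 4 / 0 4 1]. Elementwise product with the kernel and sum: 0·-2 + 0·1 + 0·2 + 0·3 + 4·-1 + 4·-1 + 1·3.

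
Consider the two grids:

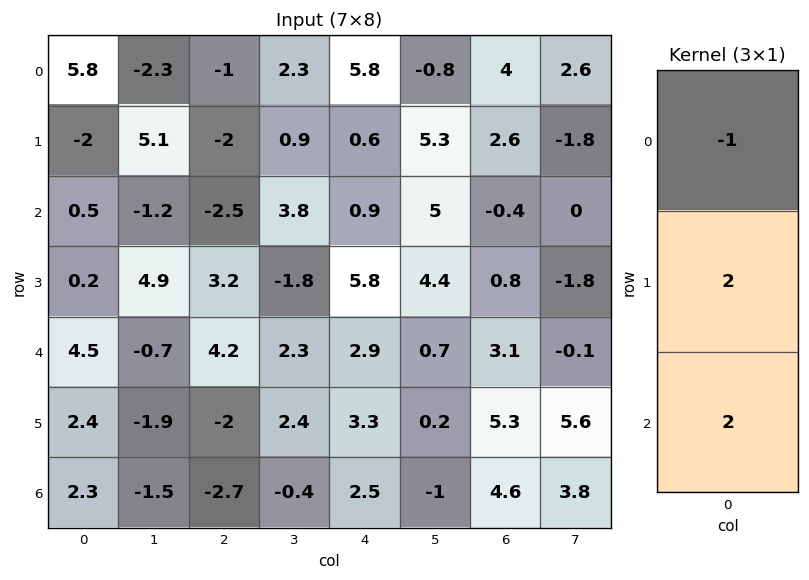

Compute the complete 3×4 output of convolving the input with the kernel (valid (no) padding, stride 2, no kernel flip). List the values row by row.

-8.8 -8 -2.8 0.4
8.9 17.3 16.5 8.2
4.9 -13.6 8.7 16.7

Output[0,0]: The receptive field on the input at this output position is [5.8 / -2 / 0.5]. Elementwise product with the kernel and sum: 5.8·-1 + -2·2 + 0.5·2.
Output[0,1]: The receptive field on the input at this output position is [-1 / -2 / -2.5]. Elementwise product with the kernel and sum: -1·-1 + -2·2 + -2.5·2.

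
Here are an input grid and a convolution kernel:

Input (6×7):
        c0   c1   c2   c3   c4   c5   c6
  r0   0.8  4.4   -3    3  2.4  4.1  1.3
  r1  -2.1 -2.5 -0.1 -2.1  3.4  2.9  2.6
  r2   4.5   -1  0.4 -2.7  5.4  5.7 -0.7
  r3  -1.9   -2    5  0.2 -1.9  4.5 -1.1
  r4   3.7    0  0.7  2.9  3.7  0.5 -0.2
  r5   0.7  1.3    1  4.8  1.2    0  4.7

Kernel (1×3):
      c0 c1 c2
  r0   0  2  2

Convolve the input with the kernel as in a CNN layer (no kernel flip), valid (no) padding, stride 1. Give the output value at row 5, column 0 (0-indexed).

The receptive field on the input at this output position is [0.7 1.3 1]. Elementwise product with the kernel and sum: 1.3·2 + 1·2.

4.6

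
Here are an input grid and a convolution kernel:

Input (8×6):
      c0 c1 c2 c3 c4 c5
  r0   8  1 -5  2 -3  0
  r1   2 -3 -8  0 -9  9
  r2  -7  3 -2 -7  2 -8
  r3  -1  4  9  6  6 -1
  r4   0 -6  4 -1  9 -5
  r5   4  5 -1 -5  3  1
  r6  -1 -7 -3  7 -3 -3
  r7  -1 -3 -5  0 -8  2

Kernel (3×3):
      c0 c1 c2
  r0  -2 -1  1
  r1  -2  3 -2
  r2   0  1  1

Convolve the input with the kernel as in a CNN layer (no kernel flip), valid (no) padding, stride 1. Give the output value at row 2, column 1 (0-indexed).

The receptive field on the input at this output position is [3 -2 -7 / 4 9 6 / -6 4 -1]. Elementwise product with the kernel and sum: 3·-2 + -2·-1 + -7·1 + 4·-2 + 9·3 + 6·-2 + 4·1 + -1·1.

-1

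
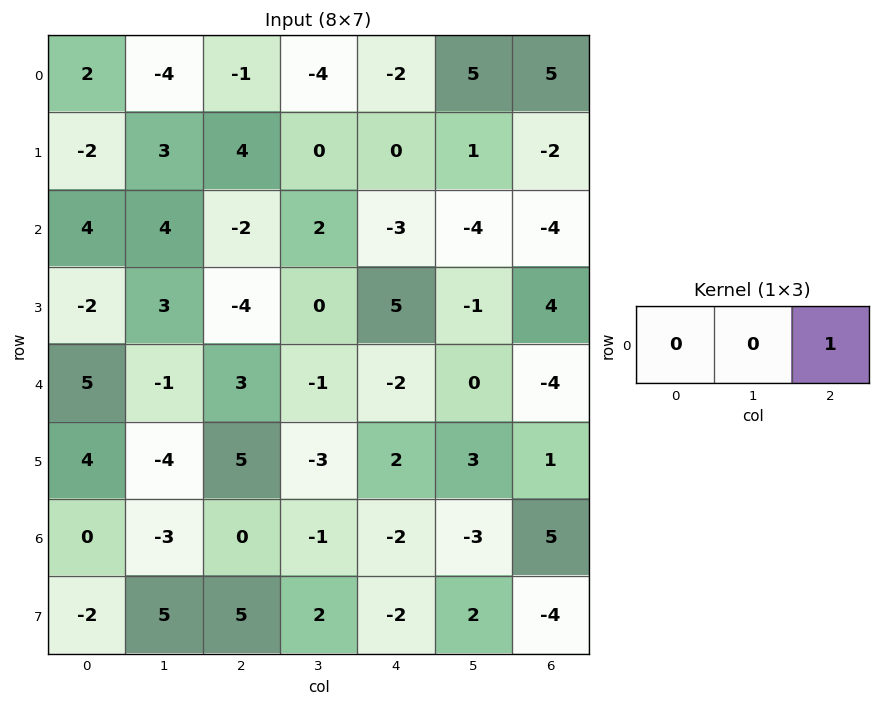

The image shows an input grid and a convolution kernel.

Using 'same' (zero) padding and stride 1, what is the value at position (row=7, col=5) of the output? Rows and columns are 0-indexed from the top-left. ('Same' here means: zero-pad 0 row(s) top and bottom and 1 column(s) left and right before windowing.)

The receptive field on the zero-padded input at this output position is [-2 2 -4]. Elementwise product with the kernel and sum: -4·1.

-4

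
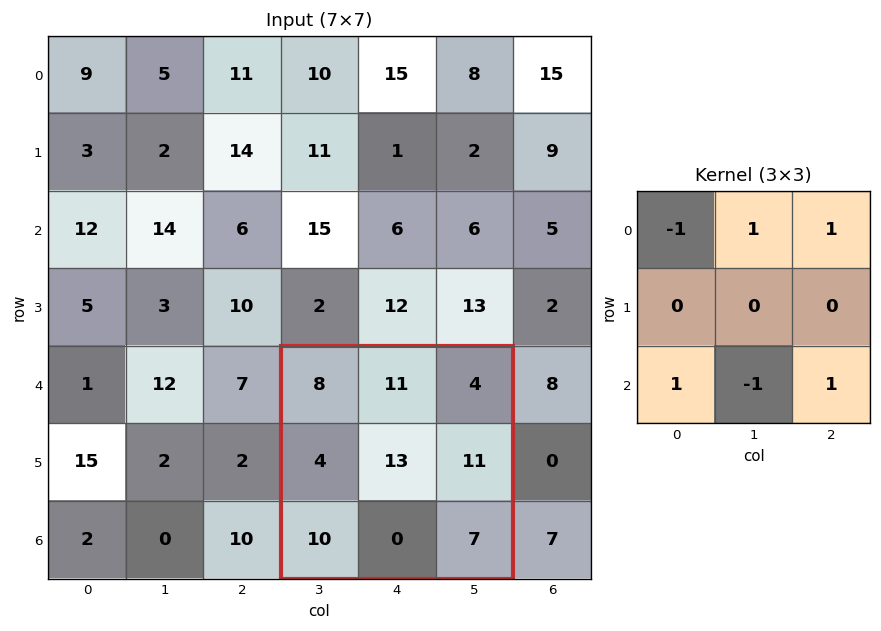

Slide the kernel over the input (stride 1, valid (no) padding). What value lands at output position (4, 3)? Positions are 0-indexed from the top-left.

The receptive field on the input at this output position is [8 11 4 / 4 13 11 / 10 0 7]. Elementwise product with the kernel and sum: 8·-1 + 11·1 + 4·1 + 10·1 + 0·-1 + 7·1.

24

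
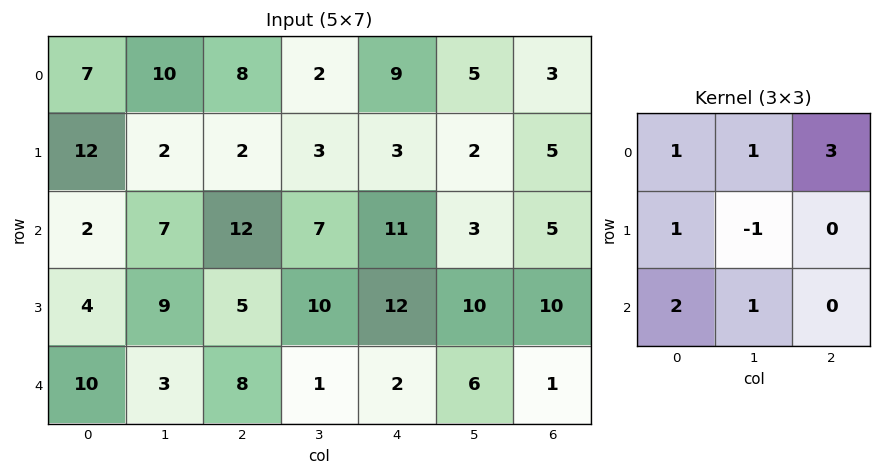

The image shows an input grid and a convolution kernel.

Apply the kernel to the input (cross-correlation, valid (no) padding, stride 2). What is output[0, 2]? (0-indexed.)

The receptive field on the input at this output position is [9 5 3 / 3 2 5 / 11 3 5]. Elementwise product with the kernel and sum: 9·1 + 5·1 + 3·3 + 3·1 + 2·-1 + 11·2 + 3·1.

49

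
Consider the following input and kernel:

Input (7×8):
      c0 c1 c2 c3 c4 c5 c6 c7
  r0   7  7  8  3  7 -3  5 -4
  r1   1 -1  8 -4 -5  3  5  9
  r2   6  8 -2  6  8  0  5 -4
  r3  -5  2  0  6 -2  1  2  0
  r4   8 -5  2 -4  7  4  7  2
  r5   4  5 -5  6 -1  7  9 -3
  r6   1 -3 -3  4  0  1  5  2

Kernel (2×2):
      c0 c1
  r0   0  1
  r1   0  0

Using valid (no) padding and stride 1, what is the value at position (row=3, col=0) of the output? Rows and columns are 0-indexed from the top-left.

The receptive field on the input at this output position is [-5 2 / 8 -5]. Elementwise product with the kernel and sum: 2·1.

2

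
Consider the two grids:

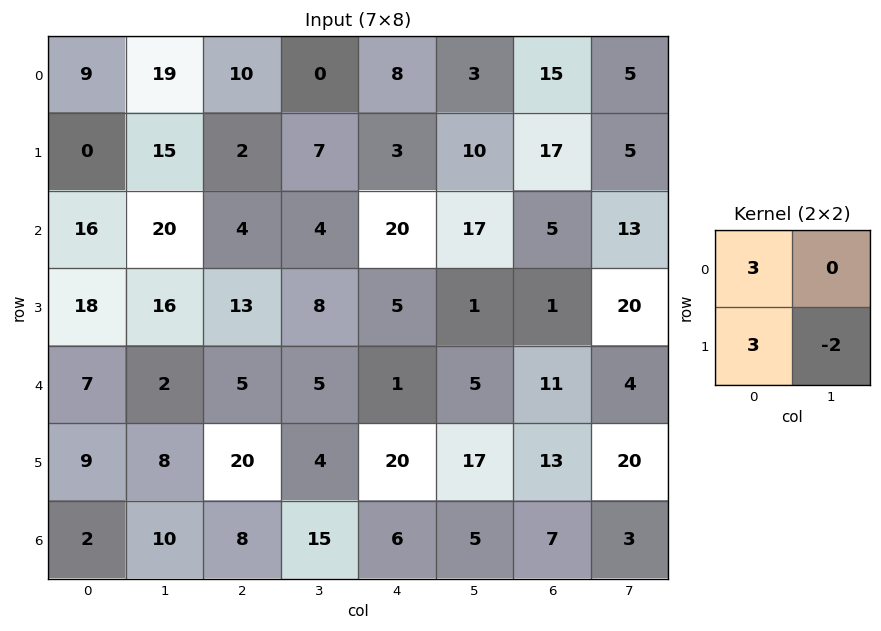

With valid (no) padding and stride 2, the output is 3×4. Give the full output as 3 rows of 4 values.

-3 22 13 86
70 35 73 -22
32 67 29 32

Output[0,0]: The receptive field on the input at this output position is [9 19 / 0 15]. Elementwise product with the kernel and sum: 9·3 + 0·3 + 15·-2.
Output[0,1]: The receptive field on the input at this output position is [10 0 / 2 7]. Elementwise product with the kernel and sum: 10·3 + 2·3 + 7·-2.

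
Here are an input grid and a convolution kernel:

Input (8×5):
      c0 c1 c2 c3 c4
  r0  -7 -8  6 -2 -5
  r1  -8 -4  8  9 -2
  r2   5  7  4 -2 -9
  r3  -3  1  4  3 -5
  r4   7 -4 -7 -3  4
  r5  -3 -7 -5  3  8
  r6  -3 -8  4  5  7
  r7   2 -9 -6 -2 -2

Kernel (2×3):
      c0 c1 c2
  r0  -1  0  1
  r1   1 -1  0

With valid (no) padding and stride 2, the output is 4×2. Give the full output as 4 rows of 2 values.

Output[0,0]: The receptive field on the input at this output position is [-7 -8 6 / -8 -4 8]. Elementwise product with the kernel and sum: -7·-1 + 6·1 + -8·1 + -4·-1.

9 -12
-5 -12
-10 3
18 -1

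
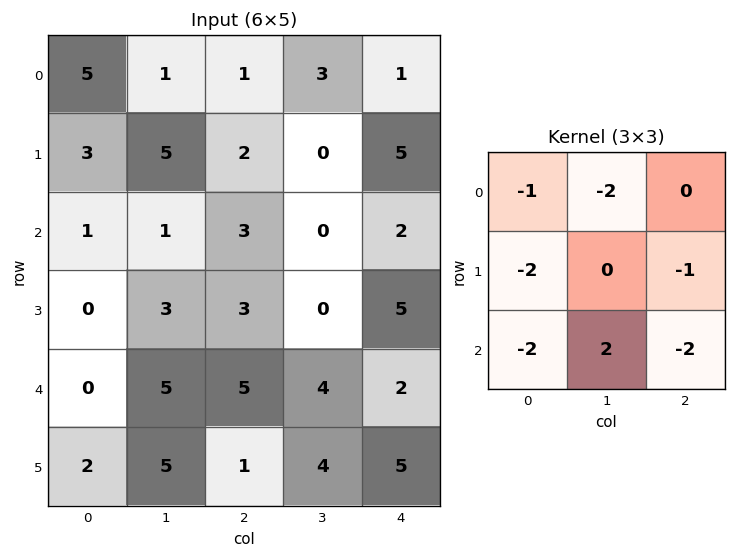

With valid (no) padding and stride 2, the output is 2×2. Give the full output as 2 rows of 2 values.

-21 -26
-6 -20

Output[0,0]: The receptive field on the input at this output position is [5 1 1 / 3 5 2 / 1 1 3]. Elementwise product with the kernel and sum: 5·-1 + 1·-2 + 3·-2 + 2·-1 + 1·-2 + 1·2 + 3·-2.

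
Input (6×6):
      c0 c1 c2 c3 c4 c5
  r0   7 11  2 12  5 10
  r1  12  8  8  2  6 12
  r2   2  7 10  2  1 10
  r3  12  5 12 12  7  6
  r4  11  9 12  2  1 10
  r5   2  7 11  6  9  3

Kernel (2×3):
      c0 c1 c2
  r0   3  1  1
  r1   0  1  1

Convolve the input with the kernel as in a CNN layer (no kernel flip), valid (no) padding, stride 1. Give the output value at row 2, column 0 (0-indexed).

40

The receptive field on the input at this output position is [2 7 10 / 12 5 12]. Elementwise product with the kernel and sum: 2·3 + 7·1 + 10·1 + 5·1 + 12·1.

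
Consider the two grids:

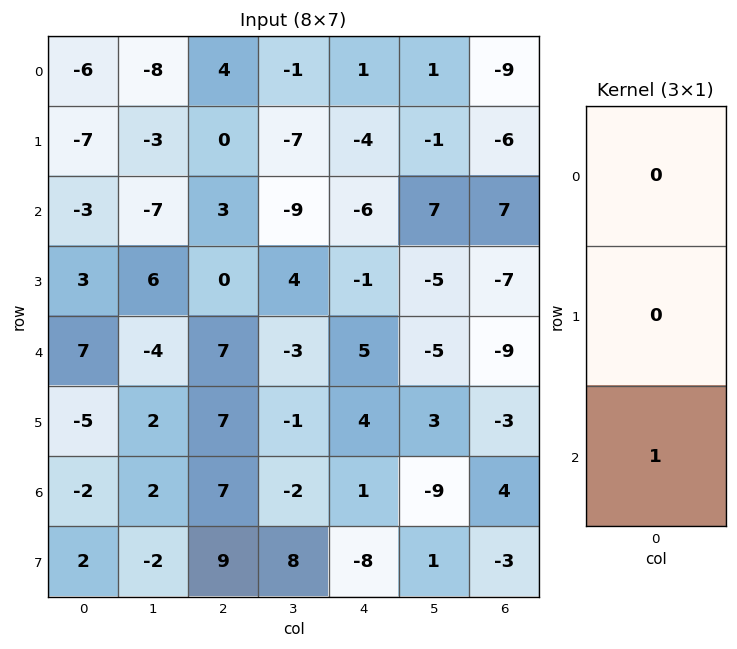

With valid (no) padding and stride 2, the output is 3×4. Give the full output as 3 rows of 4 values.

Output[0,0]: The receptive field on the input at this output position is [-6 / -7 / -3]. Elementwise product with the kernel and sum: -3·1.
Output[0,1]: The receptive field on the input at this output position is [4 / 0 / 3]. Elementwise product with the kernel and sum: 3·1.

-3 3 -6 7
7 7 5 -9
-2 7 1 4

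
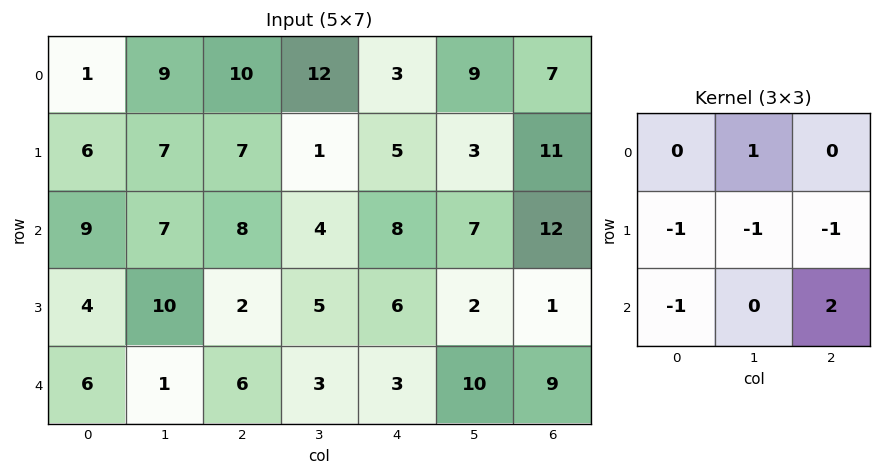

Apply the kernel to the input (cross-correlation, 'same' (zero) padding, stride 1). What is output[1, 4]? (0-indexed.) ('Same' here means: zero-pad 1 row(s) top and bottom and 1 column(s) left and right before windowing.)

The receptive field on the zero-padded input at this output position is [12 3 9 / 1 5 3 / 4 8 7]. Elementwise product with the kernel and sum: 3·1 + 1·-1 + 5·-1 + 3·-1 + 4·-1 + 7·2.

4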